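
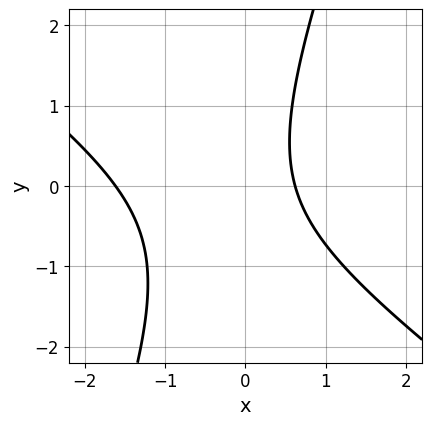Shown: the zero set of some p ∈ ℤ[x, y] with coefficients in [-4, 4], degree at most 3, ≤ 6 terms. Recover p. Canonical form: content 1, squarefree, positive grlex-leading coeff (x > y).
(a) Degree: a generic line meets the curve in up to 2 points, so deg p = 2.
(b) From the visible intercepts: no y-intercept at any integer in the box.
(c) Matching integer coefficients to the picture gives p.

2*x^2 + 2*x*y - y^2 + 2*x - 2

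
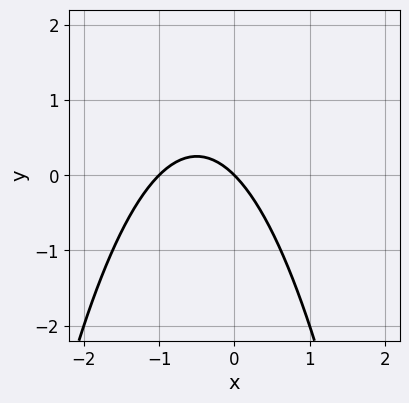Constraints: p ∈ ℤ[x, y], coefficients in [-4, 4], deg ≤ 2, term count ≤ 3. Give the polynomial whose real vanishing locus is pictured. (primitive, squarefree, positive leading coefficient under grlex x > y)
1. deg p = 2.
2. From the visible intercepts: the x-axis gridline crossings are at x ∈ {-1, 0}; it crosses the y-axis at the gridline y = 0.
3. Together with the visible shape, these determine p as stated.

x^2 + x + y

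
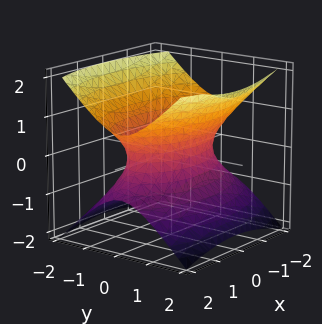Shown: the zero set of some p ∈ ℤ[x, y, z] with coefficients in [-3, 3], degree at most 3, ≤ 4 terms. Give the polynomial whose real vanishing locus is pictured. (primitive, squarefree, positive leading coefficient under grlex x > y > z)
x^2 + 3*y^2 - 3*z^2 - 2

deg p = 2. An hourglass — one-sheet hyperboloid; a quadric.
Symmetries: the z ↦ −z reflection is a symmetry, so z appears only in even powers; the x ↦ −x reflection is a symmetry, so x appears only in even powers; the y ↦ −y reflection is a symmetry, so y appears only in even powers.
From the visible intercepts: no z-intercept at any integer in the box.
Putting this together gives p.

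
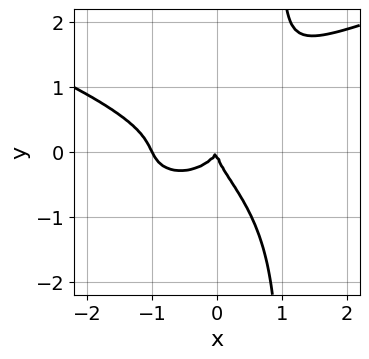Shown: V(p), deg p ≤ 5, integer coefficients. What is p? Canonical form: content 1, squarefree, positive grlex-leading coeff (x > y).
3*x*y^3 - 2*x^3 - 3*y^3 - 2*x^2 + x*y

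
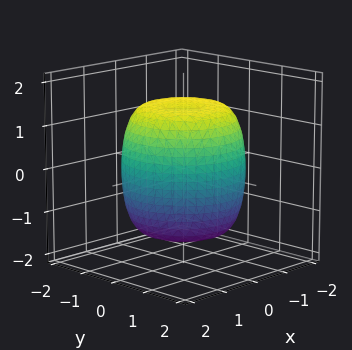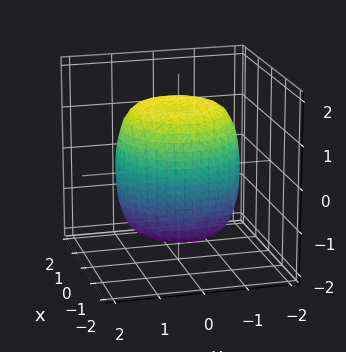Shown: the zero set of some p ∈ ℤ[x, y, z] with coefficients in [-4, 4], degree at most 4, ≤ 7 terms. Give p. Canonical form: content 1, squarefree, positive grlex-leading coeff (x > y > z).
(a) Degree: the shape is more complex than any degree-3 surface, so deg p = 4.
(b) By symmetry, the z-axis is an axis of rotation, so x and y enter only as x² + y².
(c) Observable constraints: a circular section at z = 0 has radius between 1 and 2.
(d) Assembling these constraints gives the stated polynomial.

x^4 + 2*x^2*y^2 + y^4 - x^2 - y^2 + z^2 - 2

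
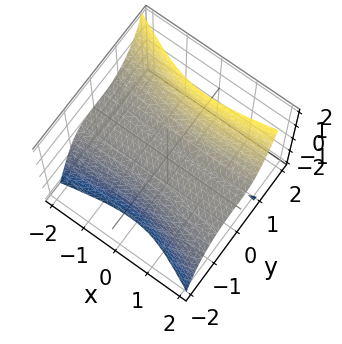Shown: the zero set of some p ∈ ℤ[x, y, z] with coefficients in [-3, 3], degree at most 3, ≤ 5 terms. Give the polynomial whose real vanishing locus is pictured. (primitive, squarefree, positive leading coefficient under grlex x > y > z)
x^2*z - 2*x*y*z + x*z^2 - 3*y^3 + 3*z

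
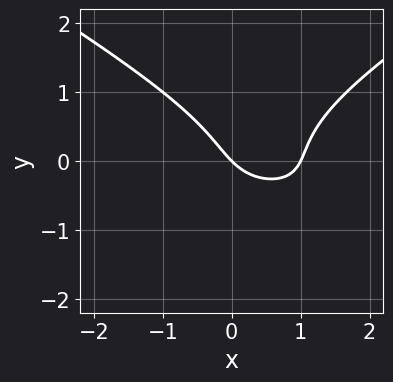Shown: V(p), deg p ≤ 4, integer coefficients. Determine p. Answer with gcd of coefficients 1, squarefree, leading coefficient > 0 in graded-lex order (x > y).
x^2*y - 3*y^3 + 2*x^2 - 2*x - 2*y

(a) The degree is 3 — the shape is more complex than any degree-2 curve.
(b) Against the integer gridlines: it meets the y-axis at y = 0 (among the integer gridlines); the x-axis gridline crossings are at x ∈ {0, 1}.
(c) Matching integer coefficients to the picture gives p.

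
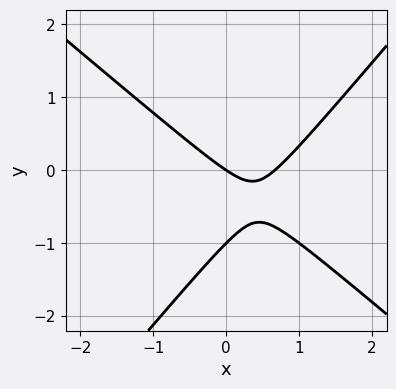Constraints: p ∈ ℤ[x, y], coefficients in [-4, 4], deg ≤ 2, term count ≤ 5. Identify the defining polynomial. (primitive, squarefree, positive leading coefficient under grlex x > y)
3*x^2 + x*y - 3*y^2 - 2*x - 3*y

Degree: a generic line meets the curve in up to 2 points, so deg p = 2.
Reading off the gridlines: it crosses the x-axis at the gridline x = 0; the y-axis gridline crossings are at y ∈ {-1, 0}.
Together with the visible shape, these determine p as stated.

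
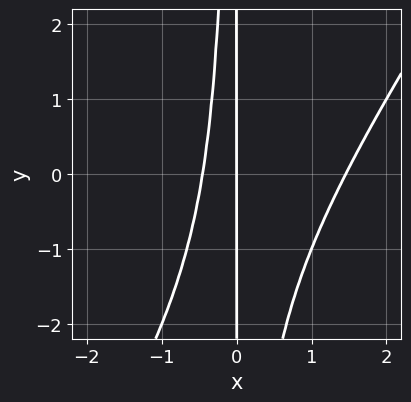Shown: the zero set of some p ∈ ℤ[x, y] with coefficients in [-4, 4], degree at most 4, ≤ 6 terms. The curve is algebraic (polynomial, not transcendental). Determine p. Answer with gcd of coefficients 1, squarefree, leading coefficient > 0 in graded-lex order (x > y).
3*x^3 - 2*x^2*y - 3*x^2 - 2*x

deg p = 3. The shape is more complex than any degree-2 curve.
From the visible intercepts: every point of the y-axis in the box is on the curve; it crosses the x-axis at the gridline x = 0.
Putting this together gives p.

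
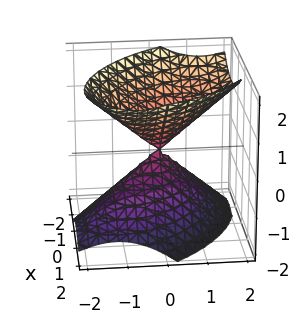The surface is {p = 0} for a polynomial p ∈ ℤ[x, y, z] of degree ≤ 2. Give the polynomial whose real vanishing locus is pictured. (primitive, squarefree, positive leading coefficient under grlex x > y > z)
First, the picture has 2 separate pieces.
Next, the degree is 2 — no degree-1 surface has this shape.
Next, against the integer gridlines: one x-axis crossing is at x = 0; one z-axis crossing is at z = 0.
Finally, fitting integer coefficients to these (and the overall shape) gives p.

3*x^2 + 3*x*y + 3*y^2 - y*z - 3*z^2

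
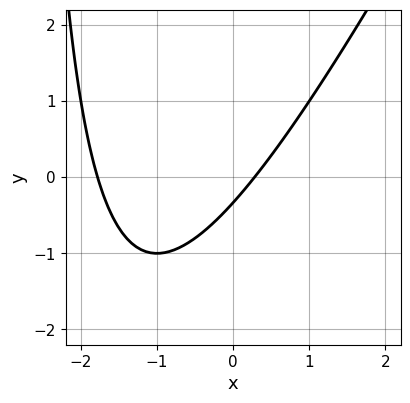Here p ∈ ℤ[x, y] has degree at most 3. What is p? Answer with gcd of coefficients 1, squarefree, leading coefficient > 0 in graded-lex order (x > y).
1. The degree is 2 — no degree-1 curve has this shape.
2. Putting this together gives p.

2*x^2 - x*y + 3*x - 3*y - 1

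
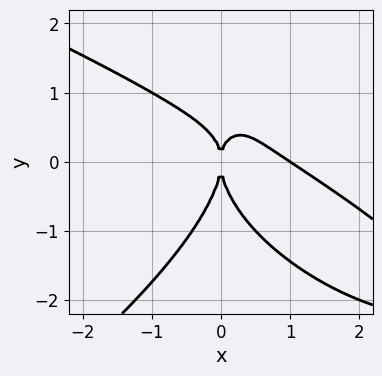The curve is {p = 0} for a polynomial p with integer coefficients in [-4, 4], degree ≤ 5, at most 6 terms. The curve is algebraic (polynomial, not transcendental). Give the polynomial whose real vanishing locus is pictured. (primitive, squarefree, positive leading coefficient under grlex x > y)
y^4 + 2*x^3 + 3*x^2*y - 2*x^2

The degree is 4 — the shape is more complex than any degree-3 curve.
From the visible intercepts: the x-axis gridline crossings are at x ∈ {0, 1}; it meets the y-axis at y = 0 (among the integer gridlines).
Fitting integer coefficients to these (and the overall shape) gives p.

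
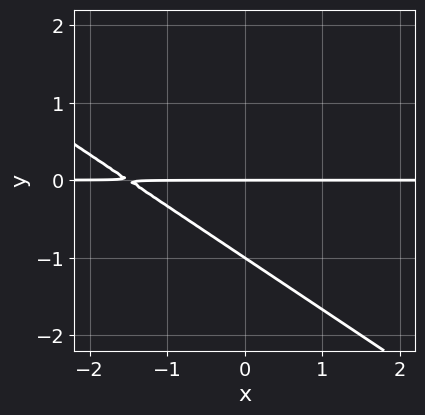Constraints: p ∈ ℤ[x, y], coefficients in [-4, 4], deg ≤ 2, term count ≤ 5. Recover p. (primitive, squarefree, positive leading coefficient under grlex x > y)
2*x*y + 3*y^2 + 3*y

1. The degree is 2 — no degree-1 curve has this shape.
2. Reading off the gridlines: every point of the x-axis in the box is on the curve; the y-axis gridline crossings are at y ∈ {-1, 0}.
3. Assembling these constraints gives the stated polynomial.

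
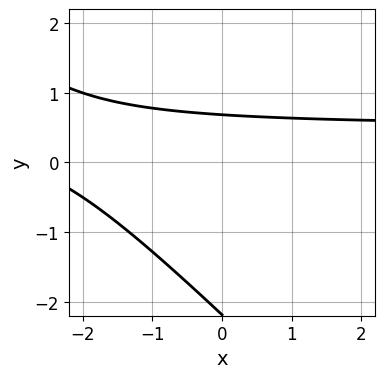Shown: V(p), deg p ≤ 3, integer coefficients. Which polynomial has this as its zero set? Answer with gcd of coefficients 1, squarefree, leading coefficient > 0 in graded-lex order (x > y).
2*x*y + 2*y^2 - x + 3*y - 3

First, the degree is 2 — no degree-1 curve has this shape.
Next, against the integer gridlines: the curve avoids every integer x-axis point in the box.
Finally, these observations pin down the coefficients.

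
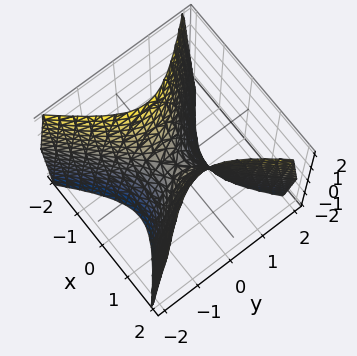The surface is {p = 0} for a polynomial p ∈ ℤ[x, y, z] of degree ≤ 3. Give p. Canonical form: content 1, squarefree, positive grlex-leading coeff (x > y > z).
First, the degree is 2 — a hyperbolic paraboloid; a quadric.
Next, symmetries: the x ↦ −x reflection is a symmetry, so x appears only in even powers; it's symmetric under y → −y, forcing even powers of y.
Then, against the integer gridlines: one y-axis crossing is at y = 0; it crosses the x-axis at the gridline x = 0; one z-axis crossing is at z = 0.
Finally, putting this together gives p.

2*x^2 - 2*y^2 - z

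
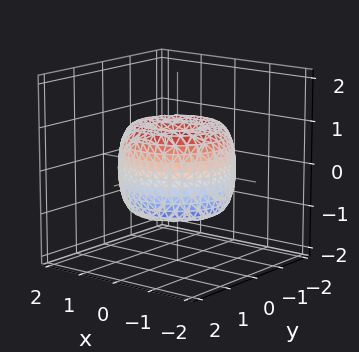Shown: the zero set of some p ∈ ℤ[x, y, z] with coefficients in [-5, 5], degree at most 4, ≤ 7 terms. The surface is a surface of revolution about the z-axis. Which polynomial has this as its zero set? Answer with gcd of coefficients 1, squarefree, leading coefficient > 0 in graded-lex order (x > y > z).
2*x^4 + 4*x^2*y^2 + 2*y^4 - 3*x^2 - 3*y^2 + 2*z^2 - 1

The degree is 4 — a generic line meets the surface in up to 4 points.
Symmetries: rotational symmetry about the z-axis ⇒ p depends on x, y only through x² + y².
Observable constraints: a circular section at z = 1 has radius between 0 and 1.
The integer polynomial consistent with all of this is the stated p.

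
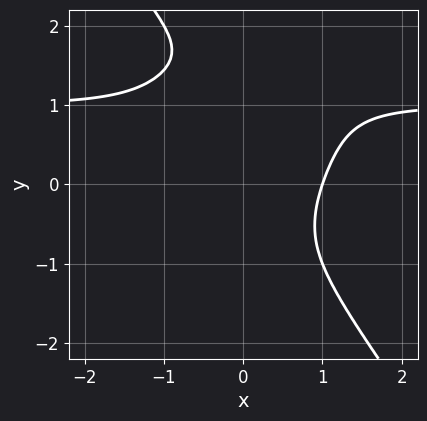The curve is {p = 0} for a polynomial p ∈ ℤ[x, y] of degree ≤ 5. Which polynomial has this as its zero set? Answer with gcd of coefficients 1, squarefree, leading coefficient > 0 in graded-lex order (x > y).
1. The degree is 4 — the shape is more complex than any degree-3 curve.
2. From the axis intercepts and sections: no y-intercept at any integer in the box; one x-axis crossing is at x = 1.
3. These observations pin down the coefficients.

3*x^3*y + y^4 - 3*x^3 - 2*y^3 + 3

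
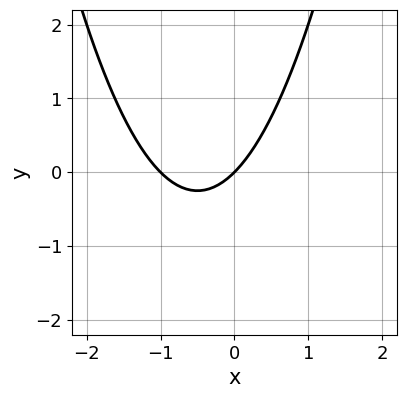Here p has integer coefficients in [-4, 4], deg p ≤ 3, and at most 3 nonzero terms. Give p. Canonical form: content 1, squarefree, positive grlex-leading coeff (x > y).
x^2 + x - y

(a) deg p = 2.
(b) Reading off the gridlines: among the integer gridlines, it crosses the x-axis at x ∈ {-1, 0}; one y-axis crossing is at y = 0.
(c) Solving for integer coefficients yields p as stated.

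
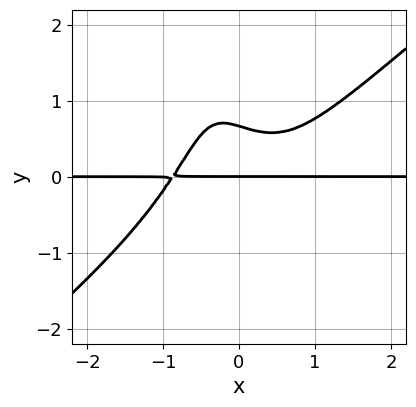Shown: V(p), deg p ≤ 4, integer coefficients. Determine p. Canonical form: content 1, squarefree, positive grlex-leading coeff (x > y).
3*x^3*y - 2*x^2*y^2 - 2*x*y^3 - 3*y^2 + 2*y

First, the degree is 4 — a generic line meets the curve in up to 4 points.
Then, reading off the gridlines: it crosses the y-axis at the gridline y = 0; every point of the x-axis in the box is on the curve.
Finally, assembling these constraints gives the stated polynomial.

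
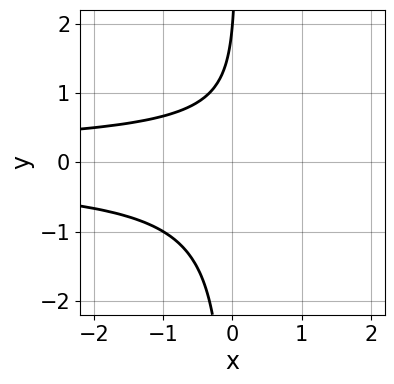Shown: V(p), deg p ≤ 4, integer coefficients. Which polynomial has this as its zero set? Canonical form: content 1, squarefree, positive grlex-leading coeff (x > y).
First, deg p = 3.
Then, from the axis intercepts and sections: no x-intercept at any integer in the box; it crosses the y-axis at the gridline y = 2.
Finally, putting this together gives p.

3*x*y^2 - y + 2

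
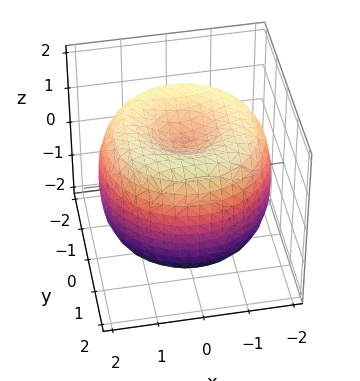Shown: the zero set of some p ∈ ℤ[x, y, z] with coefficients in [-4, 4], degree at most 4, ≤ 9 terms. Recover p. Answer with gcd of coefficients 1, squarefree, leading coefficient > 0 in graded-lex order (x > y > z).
x^4 + 2*x^2*y^2 + y^4 - 3*x^2 - 3*y^2 + 2*z^2 - 2

First, deg p = 4. The shape is more complex than any degree-3 surface.
Next, by symmetry, the z-axis is an axis of rotation, so x and y enter only as x² + y².
Then, checking where it meets the axes: a circular section at z = 1 has radius between 1 and 2; among the integer gridlines, it crosses the z-axis at z ∈ {-1, 1}.
Finally, assembling these constraints gives the stated polynomial.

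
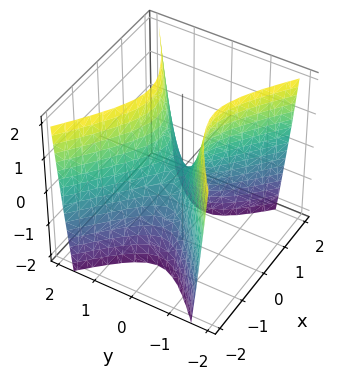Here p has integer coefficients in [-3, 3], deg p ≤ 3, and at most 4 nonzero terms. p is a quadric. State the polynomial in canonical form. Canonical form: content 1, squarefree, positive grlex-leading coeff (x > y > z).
1. The degree is 2 — a saddle surface; a quadric.
2. Symmetries: it's symmetric under x → −x, forcing even powers of x; mirror symmetry y ↦ −y ⇒ only even powers of y.
3. Against the integer gridlines: it crosses the x-axis at the gridline x = 0; it crosses the z-axis at the gridline z = 0; it crosses the y-axis at the gridline y = 0.
4. Fitting integer coefficients to these (and the overall shape) gives p.

2*x^2 - 3*y^2 + z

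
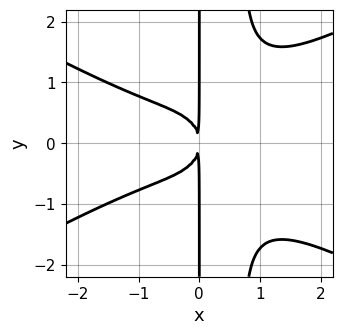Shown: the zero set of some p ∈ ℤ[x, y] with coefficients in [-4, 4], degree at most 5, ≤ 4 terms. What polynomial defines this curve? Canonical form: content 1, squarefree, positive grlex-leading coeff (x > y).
deg p = 4. No degree-3 curve has this shape.
Symmetries: the y ↦ −y reflection is a symmetry, so y appears only in even powers.
Observable constraints: every point of the y-axis in the box is on the curve.
Solving for integer coefficients yields p as stated.

x^4 - 3*x^2*y^2 + 2*x*y^2 + 2*x^2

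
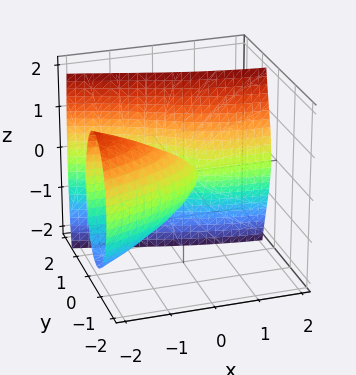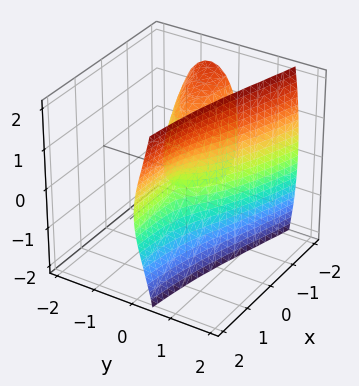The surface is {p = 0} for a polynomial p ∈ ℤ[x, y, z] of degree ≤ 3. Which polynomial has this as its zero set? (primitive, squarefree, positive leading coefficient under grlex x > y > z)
3*y^3 + y*z^2 + 3*x*y - z^2 - y

The picture has 2 separate pieces. They look like related sheets of one shape, so recover p as a whole.
deg p = 3. A generic line meets the surface in up to 3 points.
From the visible intercepts: it meets the y-axis at y = 0 (among the integer gridlines); every point of the x-axis in the box is on the surface; it meets the z-axis at z = 0 (among the integer gridlines).
Fitting integer coefficients to these (and the overall shape) gives p.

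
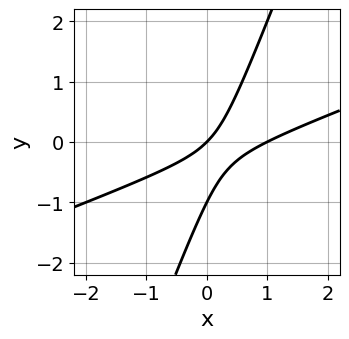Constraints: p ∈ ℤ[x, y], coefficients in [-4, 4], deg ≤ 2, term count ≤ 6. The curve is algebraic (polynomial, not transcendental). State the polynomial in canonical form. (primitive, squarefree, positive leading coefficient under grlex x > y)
1. deg p = 2.
2. Reading off the gridlines: among the integer gridlines, it crosses the x-axis at x ∈ {0, 1}; among the integer gridlines, it crosses the y-axis at y ∈ {-1, 0}.
3. These observations pin down the coefficients.

x^2 - 3*x*y + y^2 - x + y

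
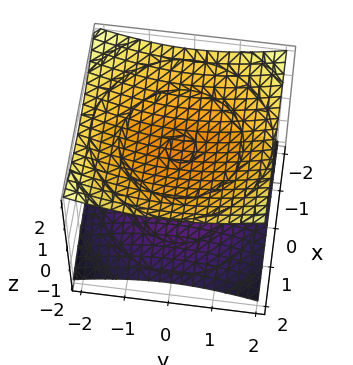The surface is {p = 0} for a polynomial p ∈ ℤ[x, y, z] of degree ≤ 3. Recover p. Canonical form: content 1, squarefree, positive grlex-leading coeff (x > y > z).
x^2 + y^2 - 3*z^2 + 3

The picture has 2 separate pieces.
Degree: no degree-1 surface has this shape, so deg p = 2.
Symmetry: the z-axis is an axis of rotation, so x and y enter only as x² + y².
Reading off the gridlines: the z-axis gridline crossings are at z ∈ {-1, 1}; it misses every integer gridline on the y-axis.
These observations pin down the coefficients.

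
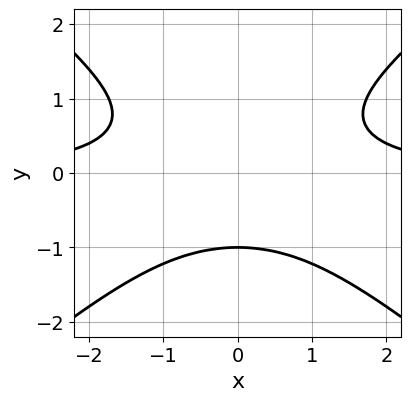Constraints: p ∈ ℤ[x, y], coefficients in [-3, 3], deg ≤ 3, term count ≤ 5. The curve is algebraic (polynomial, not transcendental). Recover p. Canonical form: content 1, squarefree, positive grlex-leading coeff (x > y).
First, degree: no degree-2 curve has this shape, so deg p = 3.
Next, symmetries: mirror symmetry x ↦ −x ⇒ only even powers of x.
Next, against the integer gridlines: it meets the y-axis at y = -1 (among the integer gridlines); it misses every integer gridline on the x-axis.
Finally, fitting integer coefficients to these (and the overall shape) gives p.

2*x^2*y - 3*y^3 - 3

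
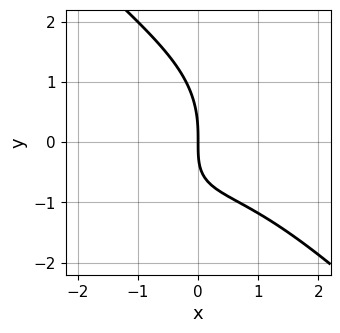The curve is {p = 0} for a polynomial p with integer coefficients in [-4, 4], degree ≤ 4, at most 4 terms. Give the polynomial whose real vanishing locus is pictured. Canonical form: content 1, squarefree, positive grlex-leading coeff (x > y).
x^3 + y^3 + 2*x*y + 3*x

First, the degree is 3 — the shape is more complex than any degree-2 curve.
Then, reading off the gridlines: one y-axis crossing is at y = 0; it meets the x-axis at x = 0 (among the integer gridlines).
Finally, assembling these constraints gives the stated polynomial.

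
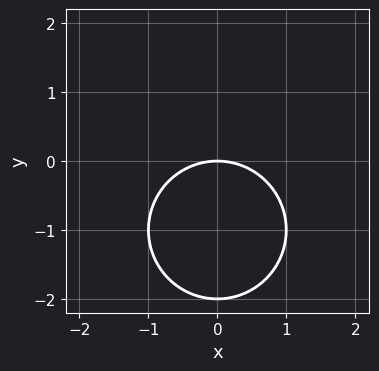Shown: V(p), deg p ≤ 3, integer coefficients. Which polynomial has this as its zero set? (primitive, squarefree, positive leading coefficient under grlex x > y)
x^2 + y^2 + 2*y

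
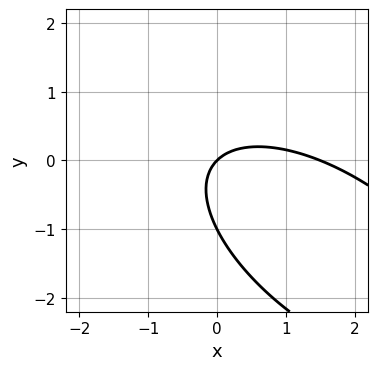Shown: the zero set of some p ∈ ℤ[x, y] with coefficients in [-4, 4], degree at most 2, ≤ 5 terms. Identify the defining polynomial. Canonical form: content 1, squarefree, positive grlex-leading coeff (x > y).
2*x^2 + 3*x*y + 3*y^2 - 3*x + 3*y

(a) deg p = 2.
(b) Against the integer gridlines: it crosses the x-axis at the gridline x = 0; the y-axis gridline crossings are at y ∈ {-1, 0}.
(c) Assembling these constraints gives the stated polynomial.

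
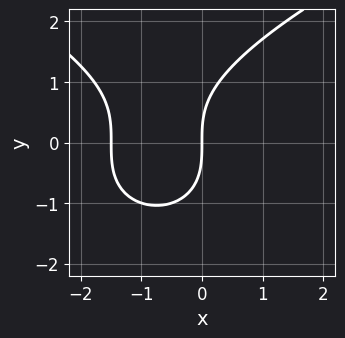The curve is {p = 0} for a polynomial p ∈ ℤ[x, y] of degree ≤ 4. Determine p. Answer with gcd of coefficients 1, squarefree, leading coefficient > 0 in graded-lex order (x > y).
y^3 - 2*x^2 - 3*x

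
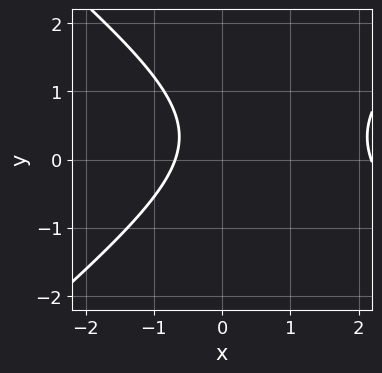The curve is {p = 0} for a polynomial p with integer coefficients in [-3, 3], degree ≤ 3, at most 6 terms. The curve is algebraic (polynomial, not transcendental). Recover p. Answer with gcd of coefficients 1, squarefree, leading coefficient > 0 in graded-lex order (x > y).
2*x^2 - 3*y^2 - 3*x + 2*y - 3

1. Degree: no degree-1 curve has this shape, so deg p = 2.
2. Against the integer gridlines: it misses every integer gridline on the y-axis.
3. These observations pin down the coefficients.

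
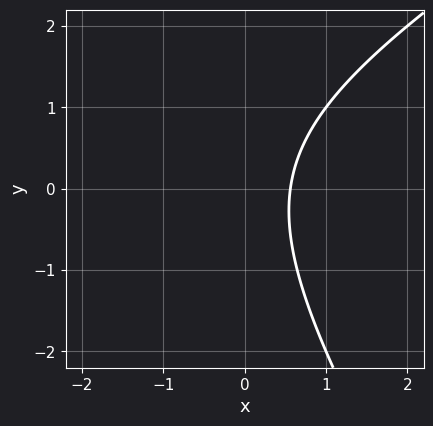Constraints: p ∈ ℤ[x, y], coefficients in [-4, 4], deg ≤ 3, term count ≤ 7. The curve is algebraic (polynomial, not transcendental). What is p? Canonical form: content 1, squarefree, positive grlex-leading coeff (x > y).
(a) deg p = 2. A generic line meets the curve in up to 2 points.
(b) Reading off the gridlines: it misses every integer gridline on the y-axis.
(c) Solving for integer coefficients yields p as stated.

x^2 - x*y - y^2 + 3*x - 2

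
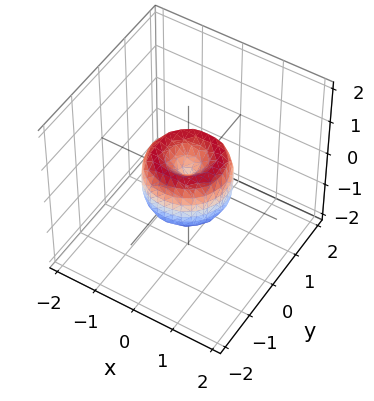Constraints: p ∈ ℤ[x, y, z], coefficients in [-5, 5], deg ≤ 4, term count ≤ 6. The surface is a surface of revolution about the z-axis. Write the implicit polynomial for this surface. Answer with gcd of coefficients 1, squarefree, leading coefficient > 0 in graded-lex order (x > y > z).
2*x^4 + 4*x^2*y^2 + 2*y^4 - 2*x^2 - 2*y^2 + z^2

deg p = 4.
Symmetries: the surface is invariant under rotation about z: p = q(x² + y², z).
From the axis intercepts and sections: among the integer gridlines, it crosses the y-axis at y ∈ {-1, 0, 1}; one z-axis crossing is at z = 0.
Fitting integer coefficients to these (and the overall shape) gives p.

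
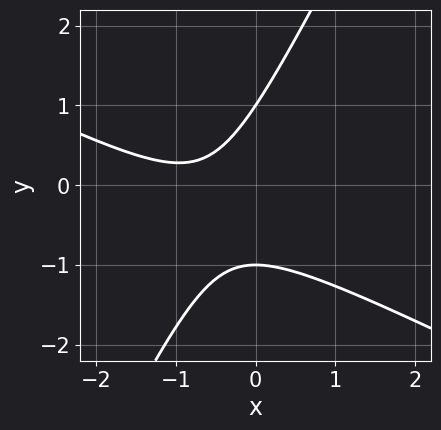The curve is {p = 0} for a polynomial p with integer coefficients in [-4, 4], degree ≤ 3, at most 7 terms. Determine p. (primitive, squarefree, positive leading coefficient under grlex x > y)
1. Degree: no degree-1 curve has this shape, so deg p = 2.
2. Observable constraints: the y-axis gridline crossings are at y ∈ {-1, 1}; it misses every integer gridline on the x-axis.
3. Matching integer coefficients to the picture gives p.

2*x^2 + 3*x*y - 2*y^2 + 3*x + 2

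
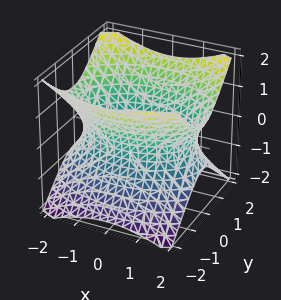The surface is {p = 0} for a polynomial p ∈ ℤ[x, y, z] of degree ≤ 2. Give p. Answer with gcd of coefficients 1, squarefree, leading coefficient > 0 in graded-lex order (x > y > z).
The degree is 2 — an hourglass — one-sheet hyperboloid; a quadric.
Symmetries: it's symmetric under y → −y, forcing even powers of y; it's symmetric under x → −x, forcing even powers of x; it's symmetric under z → −z, forcing even powers of z.
Observable constraints: it misses every integer gridline on the z-axis.
Putting this together gives p.

x^2 + 2*y^2 - 2*z^2 - 3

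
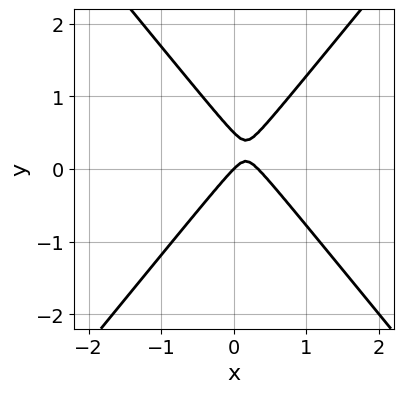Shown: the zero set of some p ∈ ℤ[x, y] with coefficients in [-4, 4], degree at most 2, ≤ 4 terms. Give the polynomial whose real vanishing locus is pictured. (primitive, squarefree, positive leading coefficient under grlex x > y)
3*x^2 - 2*y^2 - x + y

1. The degree is 2 — no degree-1 curve has this shape.
2. Reading off the gridlines: it crosses the x-axis at the gridline x = 0; it meets the y-axis at y = 0 (among the integer gridlines).
3. These observations pin down the coefficients.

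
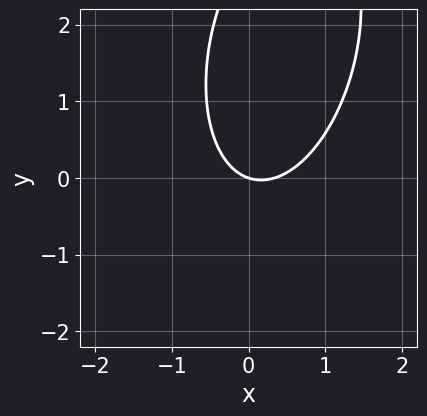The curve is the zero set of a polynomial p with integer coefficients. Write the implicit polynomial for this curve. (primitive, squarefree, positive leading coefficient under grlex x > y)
3*x^2 - x*y + y^2 - x - 3*y

(a) deg p = 2. The shape is more complex than any degree-1 curve.
(b) Reading off the gridlines: one x-axis crossing is at x = 0; one y-axis crossing is at y = 0.
(c) Together with the visible shape, these determine p as stated.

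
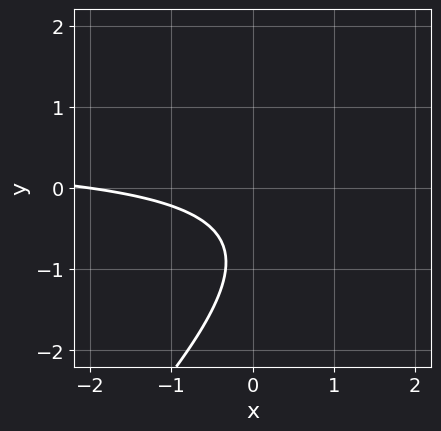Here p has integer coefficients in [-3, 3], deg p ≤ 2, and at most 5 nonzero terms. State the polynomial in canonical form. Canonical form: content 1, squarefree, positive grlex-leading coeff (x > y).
2*x*y - 2*y^2 - x - 3*y - 2

First, degree: the shape is more complex than any degree-1 curve, so deg p = 2.
Then, against the integer gridlines: it crosses the x-axis at the gridline x = -2; it misses every integer gridline on the y-axis.
Finally, assembling these constraints gives the stated polynomial.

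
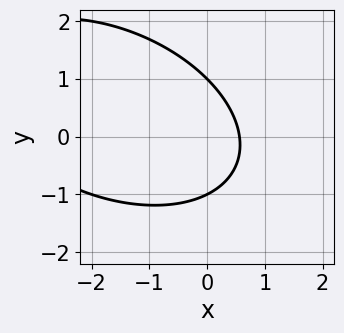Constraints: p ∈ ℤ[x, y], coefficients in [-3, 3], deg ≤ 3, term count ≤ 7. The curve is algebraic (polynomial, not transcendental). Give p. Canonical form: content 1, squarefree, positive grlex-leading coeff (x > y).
x^2 + x*y + 2*y^2 + 3*x - 2

1. deg p = 2.
2. From the visible intercepts: among the integer gridlines, it crosses the y-axis at y ∈ {-1, 1}.
3. Matching integer coefficients to the picture gives p.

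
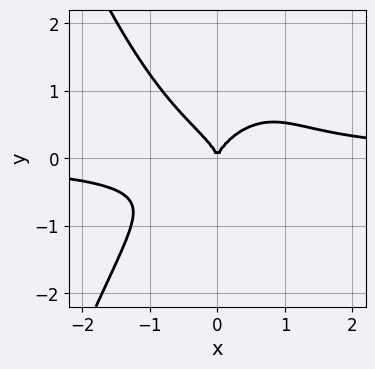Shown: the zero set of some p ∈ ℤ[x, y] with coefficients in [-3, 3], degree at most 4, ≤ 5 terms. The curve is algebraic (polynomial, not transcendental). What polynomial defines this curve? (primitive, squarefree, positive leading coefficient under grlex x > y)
First, deg p = 4. The shape is more complex than any degree-3 curve.
Next, checking where it meets the axes: one x-axis crossing is at x = 0; it meets the y-axis at y = 0 (among the integer gridlines).
Finally, assembling these constraints gives the stated polynomial.

3*x^3*y + 3*y^3 - 2*x^2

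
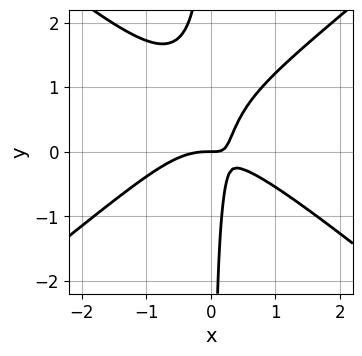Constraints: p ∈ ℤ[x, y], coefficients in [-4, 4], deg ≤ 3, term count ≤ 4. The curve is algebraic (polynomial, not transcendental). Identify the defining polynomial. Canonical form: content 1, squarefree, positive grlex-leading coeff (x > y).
2*x^3 - 3*x*y^2 + 3*x*y - y

1. Degree: a generic line meets the curve in up to 3 points, so deg p = 3.
2. From the axis intercepts and sections: it meets the y-axis at y = 0 (among the integer gridlines); it crosses the x-axis at the gridline x = 0.
3. The integer polynomial consistent with all of this is the stated p.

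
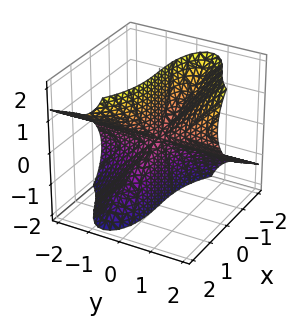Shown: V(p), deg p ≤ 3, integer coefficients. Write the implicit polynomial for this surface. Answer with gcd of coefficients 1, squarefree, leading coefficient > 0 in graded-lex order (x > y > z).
(a) Degree: a generic line meets the surface in up to 3 points, so deg p = 3.
(b) Checking where it meets the axes: one x-axis crossing is at x = 0; every point of the y-axis in the box is on the surface; every point of the z-axis in the box is on the surface.
(c) Solving for integer coefficients yields p as stated.

x^3 + x^2*y + 3*x*y^2 - 3*y^2*z + 3*y*z^2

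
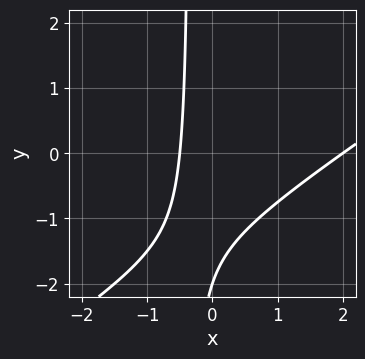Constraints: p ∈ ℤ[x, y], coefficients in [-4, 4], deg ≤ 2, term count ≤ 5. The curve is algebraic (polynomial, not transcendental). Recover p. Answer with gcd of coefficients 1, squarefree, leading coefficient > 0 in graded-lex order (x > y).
2*x^2 - 3*x*y - 3*x - y - 2

(a) The degree is 2 — a generic line meets the curve in up to 2 points.
(b) From the axis intercepts and sections: it meets the y-axis at y = -2 (among the integer gridlines); one x-axis crossing is at x = 2.
(c) Assembling these constraints gives the stated polynomial.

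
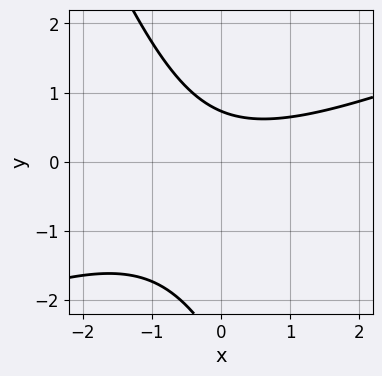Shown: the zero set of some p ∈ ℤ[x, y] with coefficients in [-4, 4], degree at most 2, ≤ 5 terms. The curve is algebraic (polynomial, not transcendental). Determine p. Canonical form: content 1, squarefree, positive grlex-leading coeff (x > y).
x^2 - 2*x*y - y^2 - 2*y + 2

First, degree: a generic line meets the curve in up to 2 points, so deg p = 2.
Next, from the visible intercepts: it misses every integer gridline on the x-axis.
Finally, assembling these constraints gives the stated polynomial.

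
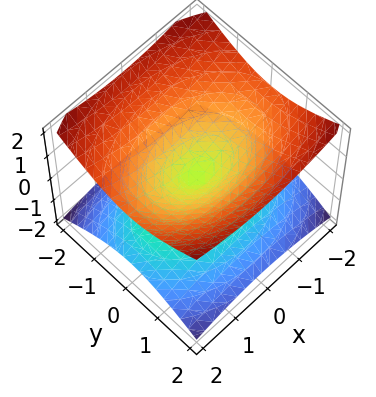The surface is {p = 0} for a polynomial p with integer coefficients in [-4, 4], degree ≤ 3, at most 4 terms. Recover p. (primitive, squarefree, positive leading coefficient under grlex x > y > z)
x^2 + 2*y^2 - 3*z^2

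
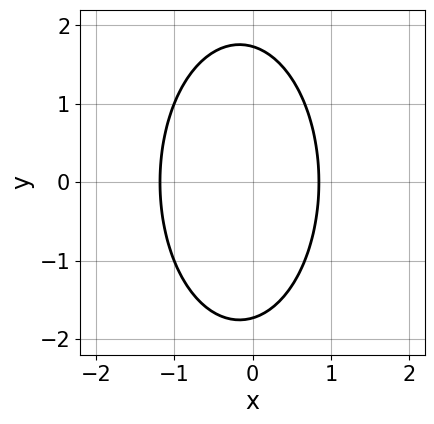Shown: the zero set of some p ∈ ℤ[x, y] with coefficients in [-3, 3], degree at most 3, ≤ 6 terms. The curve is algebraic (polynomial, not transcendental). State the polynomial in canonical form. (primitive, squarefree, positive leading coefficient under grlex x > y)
3*x^2 + y^2 + x - 3

First, the degree is 2 — a generic line meets the curve in up to 2 points.
Then, symmetries: it's symmetric under y → −y, forcing even powers of y.
Finally, together with the visible shape, these determine p as stated.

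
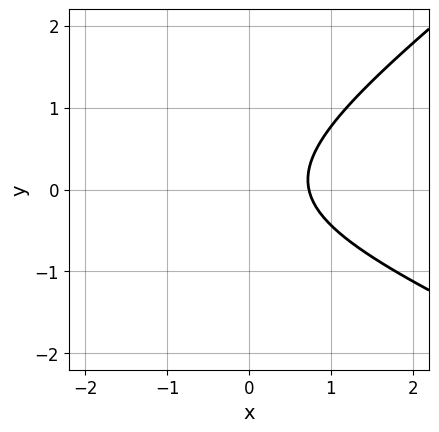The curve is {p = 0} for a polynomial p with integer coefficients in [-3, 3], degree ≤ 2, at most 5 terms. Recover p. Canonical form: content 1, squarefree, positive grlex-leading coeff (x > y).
x^2 + x*y - 3*y^2 + 2*x - 2

(a) Degree: the shape is more complex than any degree-1 curve, so deg p = 2.
(b) Against the integer gridlines: no y-intercept at any integer in the box.
(c) Assembling these constraints gives the stated polynomial.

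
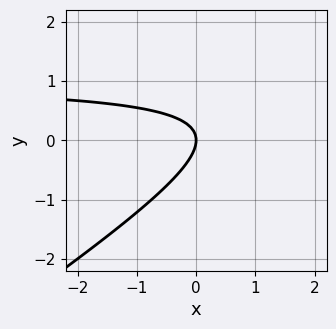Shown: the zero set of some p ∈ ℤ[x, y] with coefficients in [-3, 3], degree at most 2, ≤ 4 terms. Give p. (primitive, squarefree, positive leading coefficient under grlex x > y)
deg p = 2.
From the axis intercepts and sections: one y-axis crossing is at y = 0; it meets the x-axis at x = 0 (among the integer gridlines).
Matching integer coefficients to the picture gives p.

2*x*y - 3*y^2 - 2*x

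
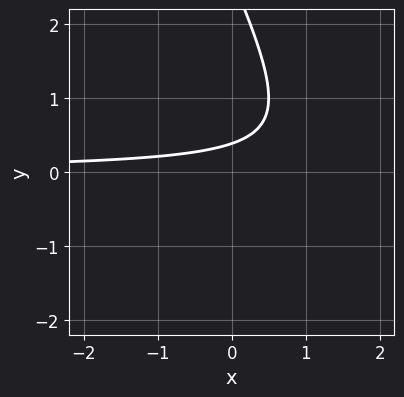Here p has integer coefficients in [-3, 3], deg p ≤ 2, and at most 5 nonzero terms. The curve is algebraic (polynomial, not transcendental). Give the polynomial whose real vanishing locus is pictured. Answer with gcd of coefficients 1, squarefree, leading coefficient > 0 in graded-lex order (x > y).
2*x*y + y^2 - 3*y + 1

1. Degree: no degree-1 curve has this shape, so deg p = 2.
2. Observable constraints: the curve avoids every integer x-axis point in the box.
3. Matching integer coefficients to the picture gives p.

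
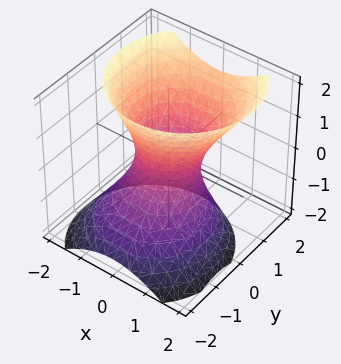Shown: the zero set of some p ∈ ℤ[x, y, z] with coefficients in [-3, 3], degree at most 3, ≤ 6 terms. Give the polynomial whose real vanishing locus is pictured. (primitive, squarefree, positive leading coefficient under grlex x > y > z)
deg p = 2. No degree-1 surface has this shape.
From the visible intercepts: it misses every integer gridline on the z-axis.
Putting this together gives p.

3*x^2 + 3*y^2 - 2*y*z - 2*z^2 - 2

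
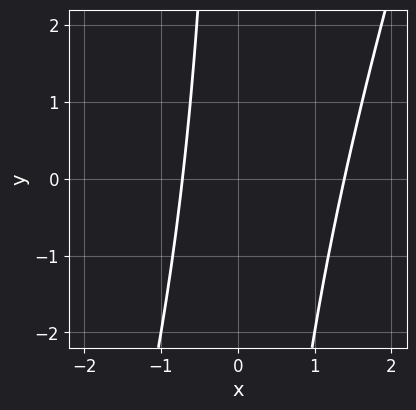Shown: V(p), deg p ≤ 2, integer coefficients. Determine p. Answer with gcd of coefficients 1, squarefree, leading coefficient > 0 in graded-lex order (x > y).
3*x^2 - x*y - 2*x - 3

(a) The degree is 2 — a generic line meets the curve in up to 2 points.
(b) From the visible intercepts: the curve avoids every integer y-axis point in the box.
(c) Putting this together gives p.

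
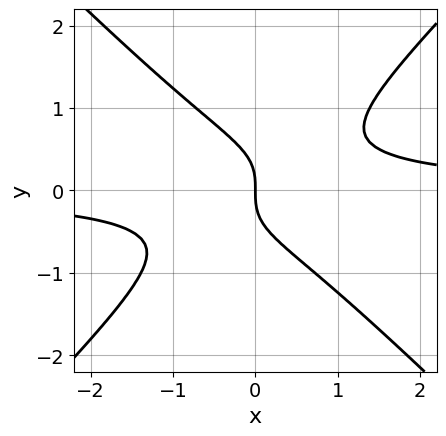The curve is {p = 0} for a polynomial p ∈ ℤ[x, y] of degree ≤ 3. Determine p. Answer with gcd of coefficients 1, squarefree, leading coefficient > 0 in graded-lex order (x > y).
3*x^2*y - 3*y^3 - 2*x

1. deg p = 3. No degree-2 curve has this shape.
2. From the axis intercepts and sections: it meets the x-axis at x = 0 (among the integer gridlines); it meets the y-axis at y = 0 (among the integer gridlines).
3. These observations pin down the coefficients.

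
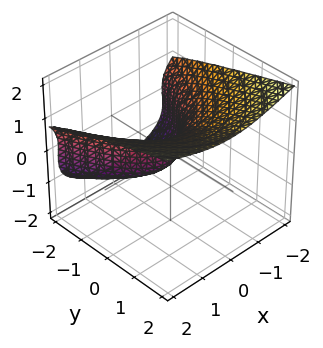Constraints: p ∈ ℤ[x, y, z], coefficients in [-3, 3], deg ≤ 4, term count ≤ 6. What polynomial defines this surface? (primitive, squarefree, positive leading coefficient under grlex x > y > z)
The degree is 3 — the shape is more complex than any degree-2 surface.
Reading off the gridlines: it meets the x-axis at x = 0 (among the integer gridlines); it meets the z-axis at z = 0 (among the integer gridlines); it meets the y-axis at y = 0 (among the integer gridlines).
Fitting integer coefficients to these (and the overall shape) gives p.

y*z^2 - 3*z^3 + 2*x^2 + 3*y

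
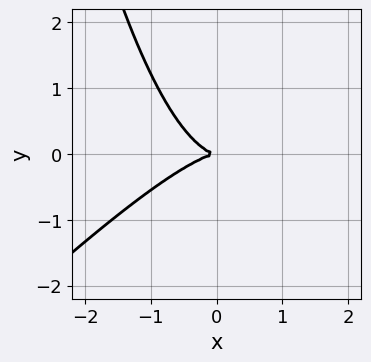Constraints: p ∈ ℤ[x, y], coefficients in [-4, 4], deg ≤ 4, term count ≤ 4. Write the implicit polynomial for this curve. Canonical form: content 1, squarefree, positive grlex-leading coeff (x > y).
2*x^3 - 2*x^2*y + 3*y^2

First, deg p = 3.
Next, checking where it meets the axes: it crosses the x-axis at the gridline x = 0; it meets the y-axis at y = 0 (among the integer gridlines).
Finally, matching integer coefficients to the picture gives p.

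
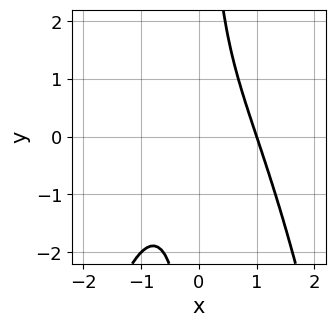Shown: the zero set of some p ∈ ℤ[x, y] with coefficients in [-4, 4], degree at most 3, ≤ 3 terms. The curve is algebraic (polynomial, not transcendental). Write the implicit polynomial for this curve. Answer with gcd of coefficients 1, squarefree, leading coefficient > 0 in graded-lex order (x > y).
x^3 + x*y - 1

First, the degree is 3 — a generic line meets the curve in up to 3 points.
Next, observable constraints: no y-intercept at any integer in the box; it meets the x-axis at x = 1 (among the integer gridlines).
Finally, solving for integer coefficients yields p as stated.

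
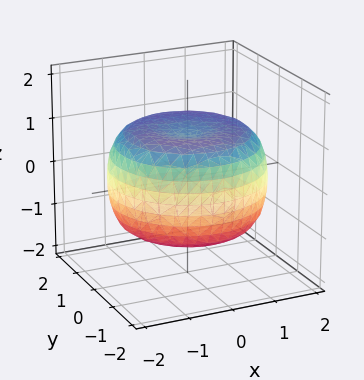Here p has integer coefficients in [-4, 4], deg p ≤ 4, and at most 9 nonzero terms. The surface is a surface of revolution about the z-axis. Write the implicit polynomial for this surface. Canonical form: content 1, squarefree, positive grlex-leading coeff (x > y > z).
x^4 + 2*x^2*y^2 + y^4 - 2*x^2 - 2*y^2 + 3*z^2 - 3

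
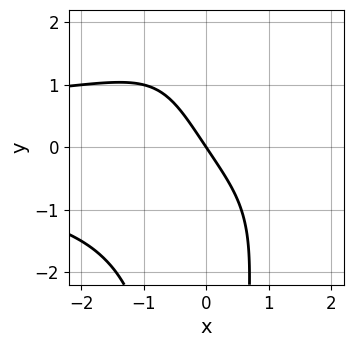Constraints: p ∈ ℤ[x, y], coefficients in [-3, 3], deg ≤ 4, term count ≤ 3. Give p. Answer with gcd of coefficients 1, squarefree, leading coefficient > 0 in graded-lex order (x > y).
First, deg p = 4. A generic line meets the curve in up to 4 points.
Then, checking where it meets the axes: it meets the x-axis at x = 0 (among the integer gridlines); it meets the y-axis at y = 0 (among the integer gridlines).
Finally, together with the visible shape, these determine p as stated.

x^2*y^2 + 3*x + 2*y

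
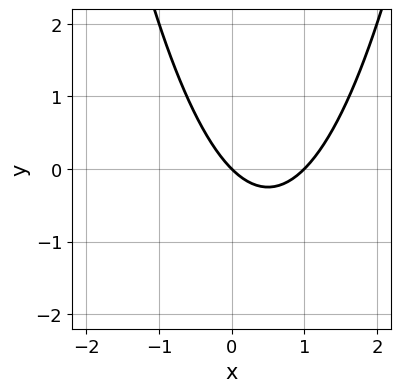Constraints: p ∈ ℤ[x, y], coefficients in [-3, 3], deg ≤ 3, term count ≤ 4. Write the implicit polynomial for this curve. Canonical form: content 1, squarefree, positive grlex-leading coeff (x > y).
(a) deg p = 2. A generic line meets the curve in up to 2 points.
(b) Checking where it meets the axes: among the integer gridlines, it crosses the x-axis at x ∈ {0, 1}; it meets the y-axis at y = 0 (among the integer gridlines).
(c) These observations pin down the coefficients.

x^2 - x - y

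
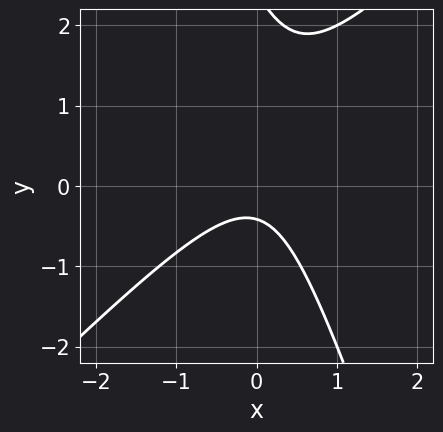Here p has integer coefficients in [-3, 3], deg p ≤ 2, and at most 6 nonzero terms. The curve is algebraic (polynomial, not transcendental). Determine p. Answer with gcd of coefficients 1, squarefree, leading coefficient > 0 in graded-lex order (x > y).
First, degree: the shape is more complex than any degree-1 curve, so deg p = 2.
Next, from the visible intercepts: no x-intercept at any integer in the box.
Finally, assembling these constraints gives the stated polynomial.

3*x^2 - 2*x*y - y^2 + 2*y + 1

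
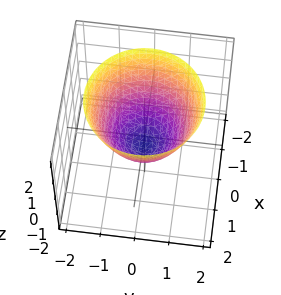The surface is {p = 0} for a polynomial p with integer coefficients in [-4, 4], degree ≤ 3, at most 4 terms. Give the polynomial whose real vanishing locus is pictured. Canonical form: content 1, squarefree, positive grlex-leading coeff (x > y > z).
3*x^2 + 3*y^2 - 3*z - 2

First, deg p = 2.
Then, symmetry: the z-axis is an axis of rotation, so x and y enter only as x² + y².
Next, checking where it meets the axes: a circular section at z = 2 has radius between 1 and 2.
Finally, together with the visible shape, these determine p as stated.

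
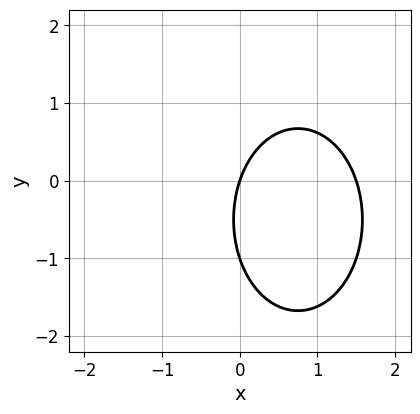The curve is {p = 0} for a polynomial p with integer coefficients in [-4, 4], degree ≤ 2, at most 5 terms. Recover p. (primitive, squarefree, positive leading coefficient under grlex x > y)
2*x^2 + y^2 - 3*x + y

The degree is 2 — a generic line meets the curve in up to 2 points.
From the visible intercepts: it meets the x-axis at x = 0 (among the integer gridlines); among the integer gridlines, it crosses the y-axis at y ∈ {-1, 0}.
Putting this together gives p.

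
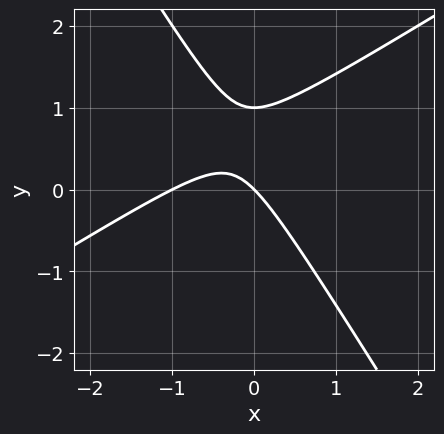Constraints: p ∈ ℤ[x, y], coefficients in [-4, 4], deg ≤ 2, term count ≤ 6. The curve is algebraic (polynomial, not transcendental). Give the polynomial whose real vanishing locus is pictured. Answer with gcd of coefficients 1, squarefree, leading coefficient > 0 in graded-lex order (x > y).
x^2 - x*y - y^2 + x + y

deg p = 2. A generic line meets the curve in up to 2 points.
From the axis intercepts and sections: among the integer gridlines, it crosses the y-axis at y ∈ {0, 1}; among the integer gridlines, it crosses the x-axis at x ∈ {-1, 0}.
Solving for integer coefficients yields p as stated.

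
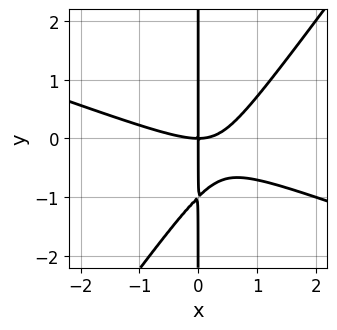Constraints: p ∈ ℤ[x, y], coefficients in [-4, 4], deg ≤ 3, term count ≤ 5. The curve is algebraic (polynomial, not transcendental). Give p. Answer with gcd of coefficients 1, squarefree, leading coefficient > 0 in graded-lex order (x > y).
First, deg p = 3. The shape is more complex than any degree-2 curve.
Next, observable constraints: one x-axis crossing is at x = 0; the visible y-axis segment lies entirely on the curve.
Finally, matching integer coefficients to the picture gives p.

x^3 + 2*x^2*y - 2*x*y^2 - 2*x*y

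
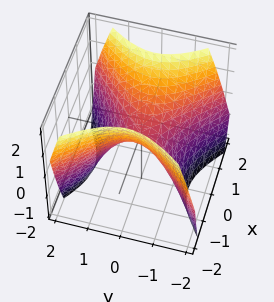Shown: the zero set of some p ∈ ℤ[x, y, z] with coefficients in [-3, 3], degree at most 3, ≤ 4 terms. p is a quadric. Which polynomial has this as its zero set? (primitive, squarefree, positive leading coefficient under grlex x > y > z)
x^2 - y^2 - z

(a) The degree is 2 — a saddle surface; a quadric.
(b) Symmetries: the x ↦ −x reflection is a symmetry, so x appears only in even powers; the y ↦ −y reflection is a symmetry, so y appears only in even powers.
(c) Against the integer gridlines: it meets the z-axis at z = 0 (among the integer gridlines); it crosses the y-axis at the gridline y = 0; it meets the x-axis at x = 0 (among the integer gridlines).
(d) Putting this together gives p.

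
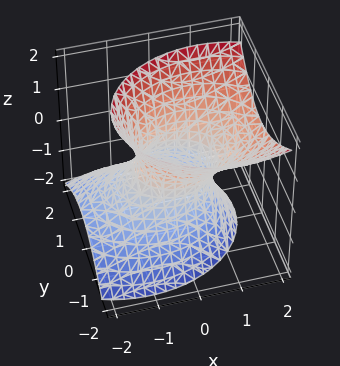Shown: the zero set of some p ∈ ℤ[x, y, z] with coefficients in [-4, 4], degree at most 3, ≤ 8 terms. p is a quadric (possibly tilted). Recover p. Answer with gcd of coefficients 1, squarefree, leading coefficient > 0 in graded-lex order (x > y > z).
2*x^2 - 2*x*z + 3*y^2 + y*z - 2*z^2 - 2

The degree is 2 — no degree-1 surface has this shape.
Against the integer gridlines: the x-axis gridline crossings are at x ∈ {-1, 1}; it misses every integer gridline on the z-axis.
Assembling these constraints gives the stated polynomial.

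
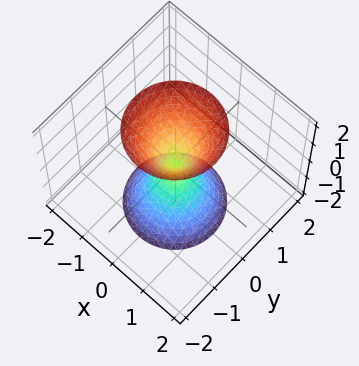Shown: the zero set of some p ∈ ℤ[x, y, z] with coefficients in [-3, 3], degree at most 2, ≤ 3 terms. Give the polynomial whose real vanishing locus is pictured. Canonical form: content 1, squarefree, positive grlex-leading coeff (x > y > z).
1. I count 2 distinct pieces.
2. The degree is 2 — two nappes meeting at a single point; a quadric.
3. Symmetries: it's symmetric under z → −z, forcing even powers of z; the z-axis is an axis of rotation, so x and y enter only as x² + y².
4. From the axis intercepts and sections: one y-axis crossing is at y = 0; a circular section at z = -1 has radius between 0 and 1; it meets the z-axis at z = 0 (among the integer gridlines).
5. The integer polynomial consistent with all of this is the stated p.

3*x^2 + 3*y^2 - z^2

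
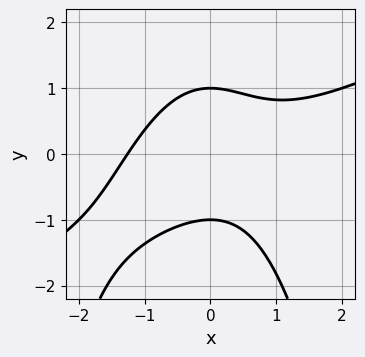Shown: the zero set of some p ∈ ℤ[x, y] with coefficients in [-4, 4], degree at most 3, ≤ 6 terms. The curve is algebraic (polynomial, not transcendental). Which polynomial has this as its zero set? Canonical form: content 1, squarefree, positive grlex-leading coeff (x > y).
x^3 - 2*x^2*y - 2*y^2 + 2

The degree is 3 — the shape is more complex than any degree-2 curve.
Checking where it meets the axes: the y-axis gridline crossings are at y ∈ {-1, 1}.
Assembling these constraints gives the stated polynomial.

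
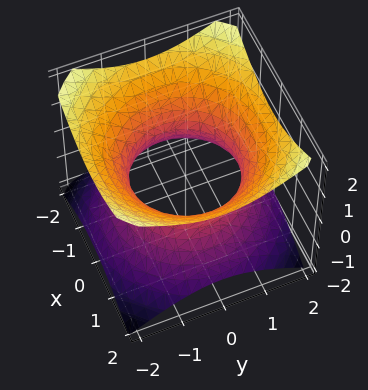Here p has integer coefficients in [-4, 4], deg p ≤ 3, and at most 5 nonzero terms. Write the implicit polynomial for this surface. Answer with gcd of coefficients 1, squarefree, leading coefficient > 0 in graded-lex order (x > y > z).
2*x^2 + 2*y^2 - 3*z^2 - 3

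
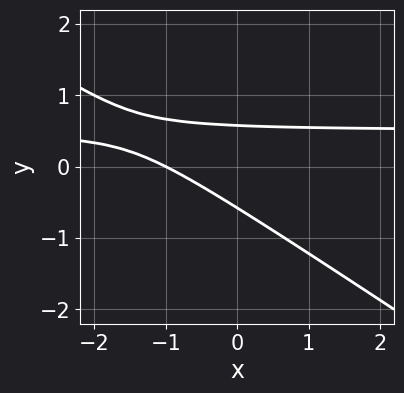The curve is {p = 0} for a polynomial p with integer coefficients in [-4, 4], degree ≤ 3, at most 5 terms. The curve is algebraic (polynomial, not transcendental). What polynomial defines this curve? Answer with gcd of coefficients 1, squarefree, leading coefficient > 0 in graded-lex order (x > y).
First, deg p = 2. No degree-1 curve has this shape.
Next, checking where it meets the axes: it crosses the x-axis at the gridline x = -1.
Finally, the integer polynomial consistent with all of this is the stated p.

2*x*y + 3*y^2 - x - 1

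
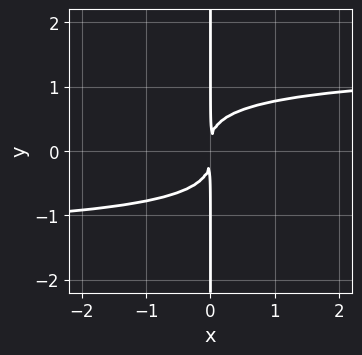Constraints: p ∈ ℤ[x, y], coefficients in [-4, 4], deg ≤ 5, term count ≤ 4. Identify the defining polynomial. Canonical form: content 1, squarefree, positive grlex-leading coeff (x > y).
First, deg p = 4. The shape is more complex than any degree-3 curve.
Then, observable constraints: the visible y-axis segment lies entirely on the curve.
Finally, together with the visible shape, these determine p as stated.

x^2*y^2 + 3*x*y^3 - 2*x^2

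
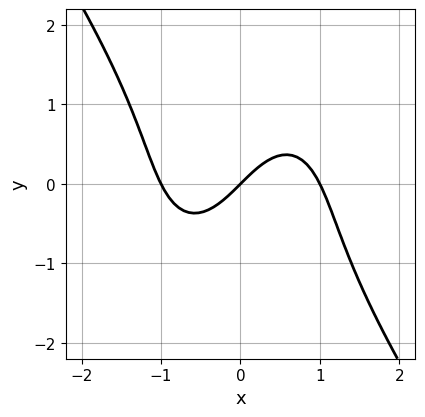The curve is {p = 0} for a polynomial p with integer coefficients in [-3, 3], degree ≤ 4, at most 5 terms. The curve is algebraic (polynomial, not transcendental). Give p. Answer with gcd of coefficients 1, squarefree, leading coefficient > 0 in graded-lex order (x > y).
3*x^3 + y^3 - 3*x + 3*y

First, deg p = 3. No degree-2 curve has this shape.
Next, against the integer gridlines: one y-axis crossing is at y = 0; the x-axis gridline crossings are at x ∈ {-1, 0, 1}.
Finally, assembling these constraints gives the stated polynomial.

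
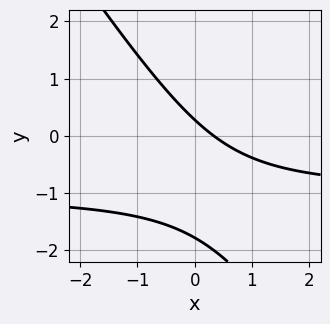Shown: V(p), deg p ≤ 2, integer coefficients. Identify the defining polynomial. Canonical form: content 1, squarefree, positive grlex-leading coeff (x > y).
3*x*y + 2*y^2 + 3*x + 3*y - 1

deg p = 2. No degree-1 curve has this shape.
Putting this together gives p.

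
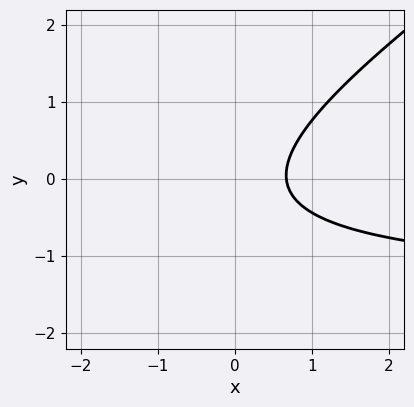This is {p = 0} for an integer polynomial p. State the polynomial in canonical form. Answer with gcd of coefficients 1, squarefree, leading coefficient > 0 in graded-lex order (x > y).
2*x*y - 3*y^2 + 3*x - y - 2

1. deg p = 2. The shape is more complex than any degree-1 curve.
2. Observable constraints: the curve avoids every integer y-axis point in the box.
3. Together with the visible shape, these determine p as stated.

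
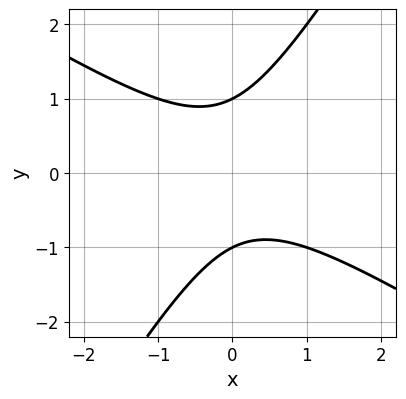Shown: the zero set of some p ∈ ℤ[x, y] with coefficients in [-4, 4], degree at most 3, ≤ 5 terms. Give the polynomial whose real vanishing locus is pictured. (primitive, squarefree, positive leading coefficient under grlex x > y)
First, deg p = 2. A generic line meets the curve in up to 2 points.
Then, observable constraints: the curve avoids every integer x-axis point in the box; the y-axis gridline crossings are at y ∈ {-1, 1}.
Finally, together with the visible shape, these determine p as stated.

x^2 + x*y - y^2 + 1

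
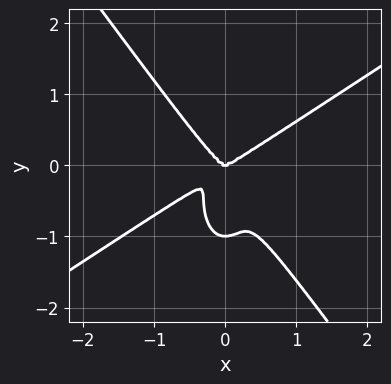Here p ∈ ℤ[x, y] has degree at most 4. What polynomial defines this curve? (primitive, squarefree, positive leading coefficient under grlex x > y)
3*x^4 - 3*x^3*y - 2*x^2*y^2 - y^4 - y^3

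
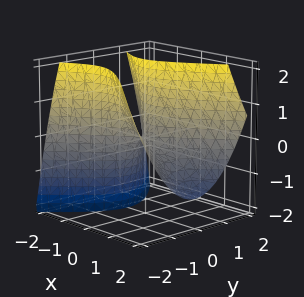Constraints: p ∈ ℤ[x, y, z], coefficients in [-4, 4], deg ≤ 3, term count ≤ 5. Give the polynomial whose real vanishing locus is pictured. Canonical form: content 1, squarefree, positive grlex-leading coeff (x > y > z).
2*x^2 + 2*x*z - 3*y^2 + 2*z

deg p = 2. The shape is more complex than any degree-1 surface.
Against the integer gridlines: it meets the z-axis at z = 0 (among the integer gridlines); it meets the x-axis at x = 0 (among the integer gridlines); it crosses the y-axis at the gridline y = 0.
Matching integer coefficients to the picture gives p.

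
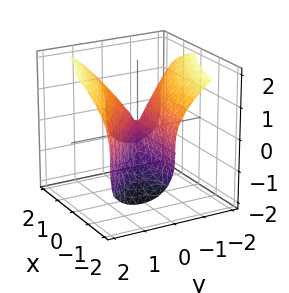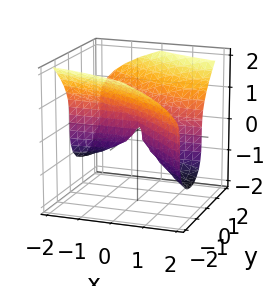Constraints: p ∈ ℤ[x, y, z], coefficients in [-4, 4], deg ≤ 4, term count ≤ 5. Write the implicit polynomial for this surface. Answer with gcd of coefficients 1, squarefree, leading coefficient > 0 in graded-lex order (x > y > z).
First, deg p = 3. A generic line meets the surface in up to 3 points.
Next, from the axis intercepts and sections: the visible x-axis segment lies entirely on the surface; one z-axis crossing is at z = 0; it meets the y-axis at y = 0 (among the integer gridlines).
Finally, together with the visible shape, these determine p as stated.

z^3 - 2*x*y - 2*y^2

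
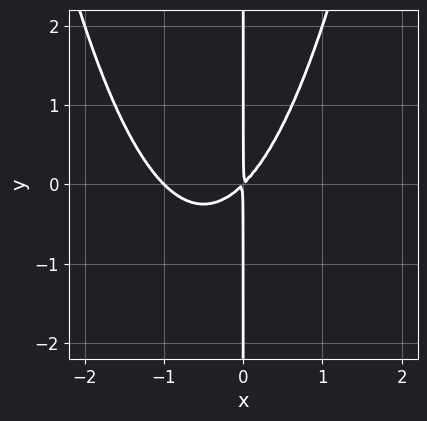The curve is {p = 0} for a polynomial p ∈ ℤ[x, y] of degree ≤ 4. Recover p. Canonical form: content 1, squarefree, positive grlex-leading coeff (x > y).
First, deg p = 3. A generic line meets the curve in up to 3 points.
Next, from the axis intercepts and sections: it crosses the x-axis at the gridline x = -1; the visible y-axis segment lies entirely on the curve.
Finally, the integer polynomial consistent with all of this is the stated p.

x^3 + x^2 - x*y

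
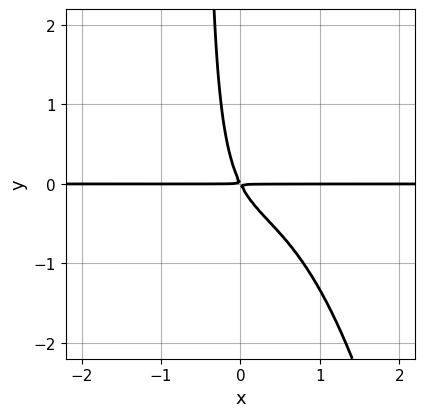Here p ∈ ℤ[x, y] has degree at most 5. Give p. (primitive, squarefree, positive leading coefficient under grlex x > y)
2*x^3*y + 2*x*y^2 + 2*x*y + y^2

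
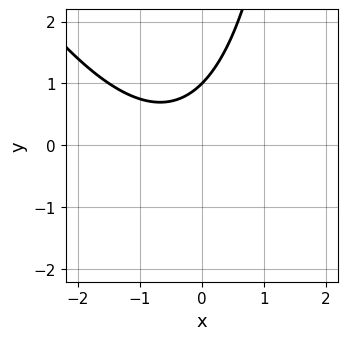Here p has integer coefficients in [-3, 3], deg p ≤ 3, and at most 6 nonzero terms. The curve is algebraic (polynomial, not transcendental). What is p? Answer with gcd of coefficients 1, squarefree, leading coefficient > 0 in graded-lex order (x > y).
deg p = 2.
Checking where it meets the axes: it crosses the y-axis at the gridline y = 1; the curve avoids every integer x-axis point in the box.
Putting this together gives p.

2*x^2 + x*y + 2*x - 3*y + 3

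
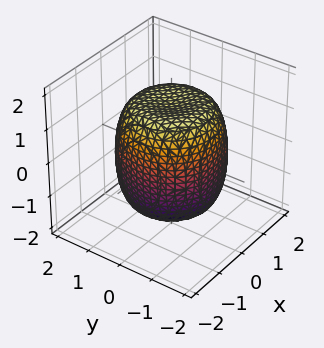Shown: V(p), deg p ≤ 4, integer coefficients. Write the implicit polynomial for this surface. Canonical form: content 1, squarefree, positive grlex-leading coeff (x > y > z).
deg p = 4.
Symmetry: every cross-section ⟂ z is a circle, so x, y appear only via x² + y².
From the visible intercepts: a circular section at z = -1 has radius between 1 and 2.
Fitting integer coefficients to these (and the overall shape) gives p.

x^4 + 2*x^2*y^2 + y^4 - x^2 - y^2 + z^2 - 2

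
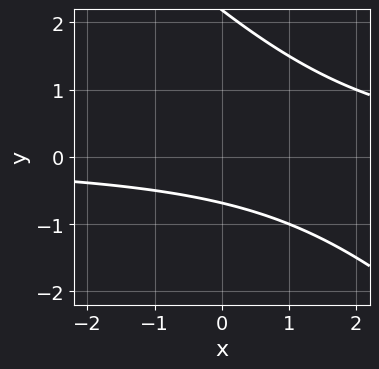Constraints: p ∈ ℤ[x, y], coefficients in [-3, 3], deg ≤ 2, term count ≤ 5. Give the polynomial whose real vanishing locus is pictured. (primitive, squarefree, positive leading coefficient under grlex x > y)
2*x*y + 2*y^2 - 3*y - 3

First, deg p = 2. The shape is more complex than any degree-1 curve.
Then, from the visible intercepts: it misses every integer gridline on the x-axis.
Finally, assembling these constraints gives the stated polynomial.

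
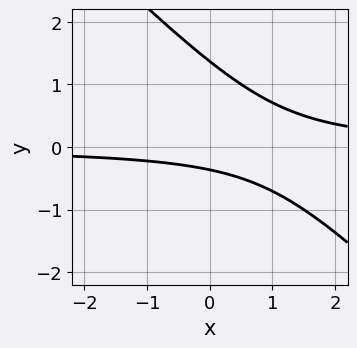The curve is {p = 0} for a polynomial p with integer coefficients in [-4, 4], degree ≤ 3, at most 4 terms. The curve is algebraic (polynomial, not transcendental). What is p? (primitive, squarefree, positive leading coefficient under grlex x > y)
(a) Degree: the shape is more complex than any degree-1 curve, so deg p = 2.
(b) From the visible intercepts: it misses every integer gridline on the x-axis.
(c) Matching integer coefficients to the picture gives p.

2*x*y + 2*y^2 - 2*y - 1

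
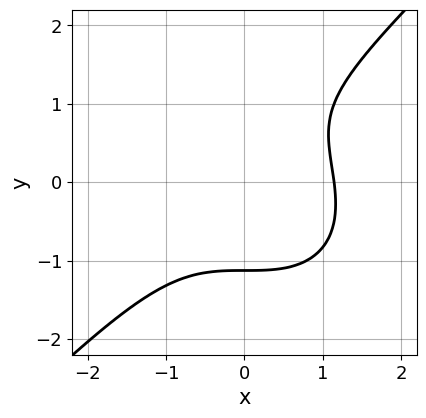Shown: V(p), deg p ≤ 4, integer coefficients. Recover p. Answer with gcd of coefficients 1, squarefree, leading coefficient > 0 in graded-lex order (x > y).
2*x^3 - 2*y^3 + y^2 + y - 3

First, the degree is 3 — a generic line meets the curve in up to 3 points.
Finally, solving for integer coefficients yields p as stated.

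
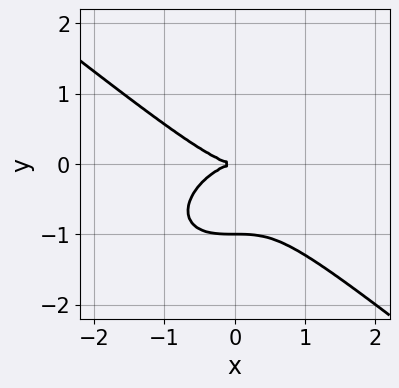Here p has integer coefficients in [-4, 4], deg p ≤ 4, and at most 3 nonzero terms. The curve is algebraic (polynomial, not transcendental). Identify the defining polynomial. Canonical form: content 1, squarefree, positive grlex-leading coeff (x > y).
x^3 + 2*y^3 + 2*y^2

1. deg p = 3.
2. Observable constraints: the y-axis gridline crossings are at y ∈ {-1, 0}; one x-axis crossing is at x = 0.
3. Solving for integer coefficients yields p as stated.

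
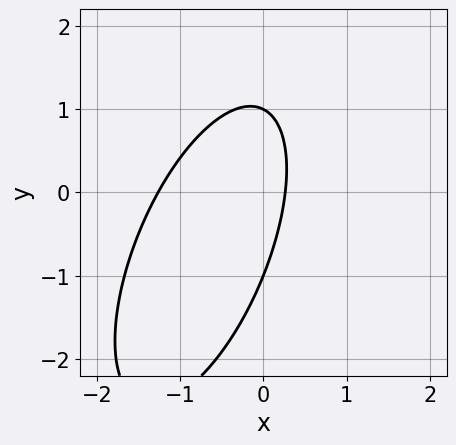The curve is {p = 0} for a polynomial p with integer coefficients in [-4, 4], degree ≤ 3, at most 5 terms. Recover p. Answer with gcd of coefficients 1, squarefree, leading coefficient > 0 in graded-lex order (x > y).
deg p = 2. A generic line meets the curve in up to 2 points.
Checking where it meets the axes: the y-axis gridline crossings are at y ∈ {-1, 1}.
Together with the visible shape, these determine p as stated.

3*x^2 - 2*x*y + y^2 + 3*x - 1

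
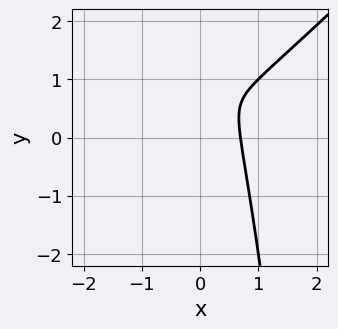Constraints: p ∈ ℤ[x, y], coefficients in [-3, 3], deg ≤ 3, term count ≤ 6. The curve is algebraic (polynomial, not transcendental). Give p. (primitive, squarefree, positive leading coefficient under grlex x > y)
(a) The degree is 3 — the shape is more complex than any degree-2 curve.
(b) Putting this together gives p.

3*x^3 - 3*x^2*y - y^2 + 2*y - 1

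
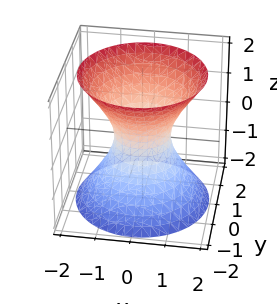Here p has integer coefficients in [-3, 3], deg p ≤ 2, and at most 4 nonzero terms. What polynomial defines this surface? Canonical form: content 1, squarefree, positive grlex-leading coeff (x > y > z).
3*x^2 + 3*y^2 - 2*z^2 - 2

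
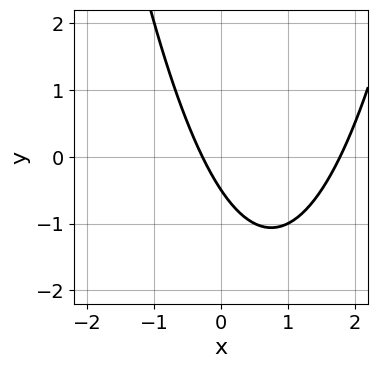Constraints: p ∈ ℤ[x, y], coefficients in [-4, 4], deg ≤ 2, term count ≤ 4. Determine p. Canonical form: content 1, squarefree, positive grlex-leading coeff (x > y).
(a) Degree: a generic line meets the curve in up to 2 points, so deg p = 2.
(b) Solving for integer coefficients yields p as stated.

2*x^2 - 3*x - 2*y - 1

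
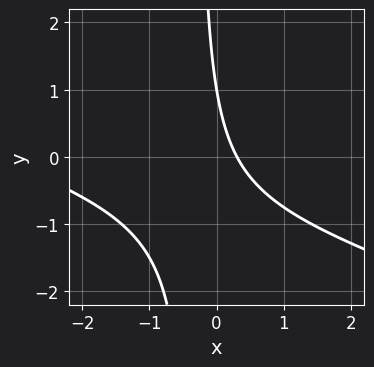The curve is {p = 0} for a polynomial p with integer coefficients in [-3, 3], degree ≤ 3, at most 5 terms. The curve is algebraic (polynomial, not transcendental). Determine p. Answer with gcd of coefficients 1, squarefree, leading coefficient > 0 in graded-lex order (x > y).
x^2 + 3*x*y + 3*x + y - 1

(a) Degree: no degree-1 curve has this shape, so deg p = 2.
(b) From the visible intercepts: one y-axis crossing is at y = 1.
(c) The integer polynomial consistent with all of this is the stated p.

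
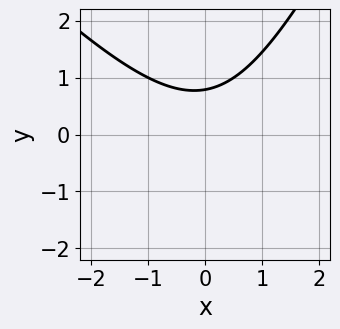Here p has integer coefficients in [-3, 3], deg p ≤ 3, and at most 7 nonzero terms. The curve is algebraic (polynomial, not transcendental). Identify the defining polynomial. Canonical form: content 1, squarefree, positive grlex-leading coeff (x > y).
2*x^2 + x*y - y^2 - 3*y + 3

1. Degree: the shape is more complex than any degree-1 curve, so deg p = 2.
2. Reading off the gridlines: the curve avoids every integer x-axis point in the box.
3. Together with the visible shape, these determine p as stated.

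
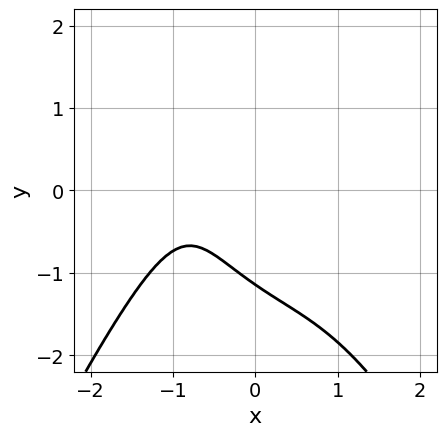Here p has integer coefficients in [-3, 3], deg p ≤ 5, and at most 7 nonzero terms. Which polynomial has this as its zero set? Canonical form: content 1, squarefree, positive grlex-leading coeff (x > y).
2*x^4 + 2*y^3 - 3*x*y + 2*x + 3

1. deg p = 4.
2. From the axis intercepts and sections: no x-intercept at any integer in the box.
3. Solving for integer coefficients yields p as stated.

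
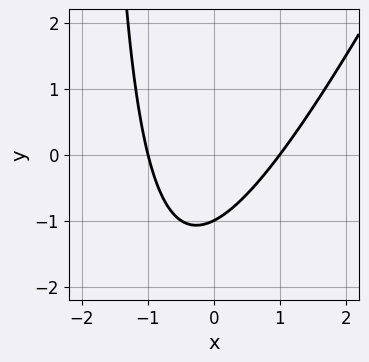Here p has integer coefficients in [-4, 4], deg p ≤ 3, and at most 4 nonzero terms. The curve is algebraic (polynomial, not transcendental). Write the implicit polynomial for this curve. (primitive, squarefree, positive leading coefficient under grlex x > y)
2*x^2 - x*y - 2*y - 2

First, deg p = 2. No degree-1 curve has this shape.
Then, from the visible intercepts: it meets the y-axis at y = -1 (among the integer gridlines); the x-axis gridline crossings are at x ∈ {-1, 1}.
Finally, matching integer coefficients to the picture gives p.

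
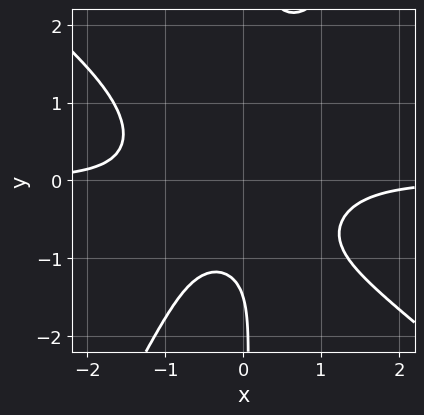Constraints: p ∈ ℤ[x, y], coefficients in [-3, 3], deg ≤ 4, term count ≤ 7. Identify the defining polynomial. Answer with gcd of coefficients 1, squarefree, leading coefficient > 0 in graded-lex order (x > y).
3*x^3*y + 2*x^2*y^2 - 2*x*y^3 + 2*y + 3

deg p = 4.
Observable constraints: no x-intercept at any integer in the box.
These observations pin down the coefficients.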